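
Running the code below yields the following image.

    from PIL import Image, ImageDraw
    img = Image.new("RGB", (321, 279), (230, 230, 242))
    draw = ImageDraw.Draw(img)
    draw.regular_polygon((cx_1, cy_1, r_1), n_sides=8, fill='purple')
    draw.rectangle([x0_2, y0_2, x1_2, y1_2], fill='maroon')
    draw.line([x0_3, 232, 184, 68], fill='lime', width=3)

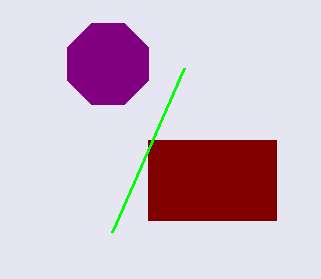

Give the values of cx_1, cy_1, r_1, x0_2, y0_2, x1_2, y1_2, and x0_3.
cx_1 = 108, cy_1 = 64, r_1 = 44, x0_2 = 148, y0_2 = 140, x1_2 = 276, y1_2 = 220, x0_3 = 112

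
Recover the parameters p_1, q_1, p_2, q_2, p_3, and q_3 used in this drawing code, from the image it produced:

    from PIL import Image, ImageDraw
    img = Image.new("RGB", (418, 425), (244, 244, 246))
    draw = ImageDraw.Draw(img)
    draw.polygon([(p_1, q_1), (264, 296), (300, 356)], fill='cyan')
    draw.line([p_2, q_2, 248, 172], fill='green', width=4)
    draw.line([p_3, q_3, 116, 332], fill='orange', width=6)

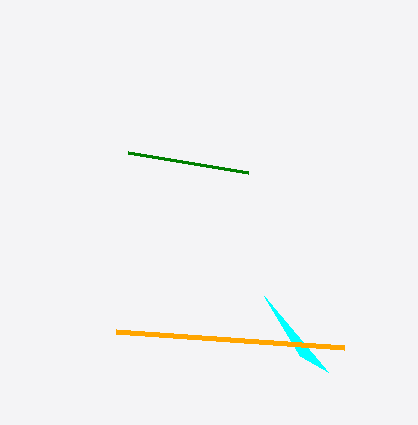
p_1 = 328; q_1 = 372; p_2 = 128; q_2 = 152; p_3 = 344; q_3 = 348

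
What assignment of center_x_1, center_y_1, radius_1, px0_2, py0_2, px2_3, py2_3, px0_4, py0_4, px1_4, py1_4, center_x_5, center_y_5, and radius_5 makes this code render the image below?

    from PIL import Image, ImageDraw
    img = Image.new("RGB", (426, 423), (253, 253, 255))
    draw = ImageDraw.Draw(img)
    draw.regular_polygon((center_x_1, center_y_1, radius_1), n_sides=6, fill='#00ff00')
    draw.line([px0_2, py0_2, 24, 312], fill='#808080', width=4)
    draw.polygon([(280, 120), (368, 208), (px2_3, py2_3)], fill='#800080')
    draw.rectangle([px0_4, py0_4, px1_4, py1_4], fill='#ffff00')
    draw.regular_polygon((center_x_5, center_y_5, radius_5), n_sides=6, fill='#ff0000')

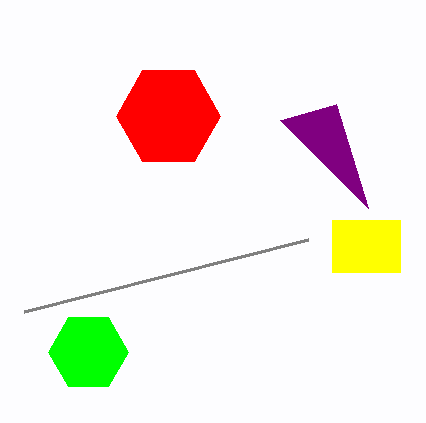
center_x_1 = 88; center_y_1 = 352; radius_1 = 40; px0_2 = 308; py0_2 = 240; px2_3 = 336; py2_3 = 104; px0_4 = 332; py0_4 = 220; px1_4 = 400; py1_4 = 272; center_x_5 = 168; center_y_5 = 116; radius_5 = 52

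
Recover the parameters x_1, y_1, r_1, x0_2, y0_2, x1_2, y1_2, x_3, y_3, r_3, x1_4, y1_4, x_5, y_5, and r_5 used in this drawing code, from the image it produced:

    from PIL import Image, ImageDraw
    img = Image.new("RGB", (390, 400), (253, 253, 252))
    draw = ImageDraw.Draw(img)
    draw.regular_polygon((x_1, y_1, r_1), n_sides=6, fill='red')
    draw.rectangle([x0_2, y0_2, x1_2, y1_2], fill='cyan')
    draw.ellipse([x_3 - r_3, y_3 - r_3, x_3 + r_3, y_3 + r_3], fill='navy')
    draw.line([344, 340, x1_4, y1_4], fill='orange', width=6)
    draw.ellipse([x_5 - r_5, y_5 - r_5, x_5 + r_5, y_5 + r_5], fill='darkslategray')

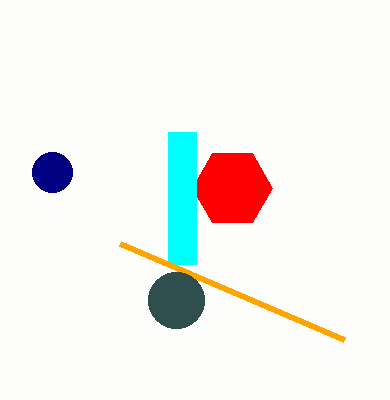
x_1 = 232, y_1 = 188, r_1 = 40, x0_2 = 168, y0_2 = 132, x1_2 = 196, y1_2 = 264, x_3 = 52, y_3 = 172, r_3 = 20, x1_4 = 120, y1_4 = 244, x_5 = 176, y_5 = 300, r_5 = 28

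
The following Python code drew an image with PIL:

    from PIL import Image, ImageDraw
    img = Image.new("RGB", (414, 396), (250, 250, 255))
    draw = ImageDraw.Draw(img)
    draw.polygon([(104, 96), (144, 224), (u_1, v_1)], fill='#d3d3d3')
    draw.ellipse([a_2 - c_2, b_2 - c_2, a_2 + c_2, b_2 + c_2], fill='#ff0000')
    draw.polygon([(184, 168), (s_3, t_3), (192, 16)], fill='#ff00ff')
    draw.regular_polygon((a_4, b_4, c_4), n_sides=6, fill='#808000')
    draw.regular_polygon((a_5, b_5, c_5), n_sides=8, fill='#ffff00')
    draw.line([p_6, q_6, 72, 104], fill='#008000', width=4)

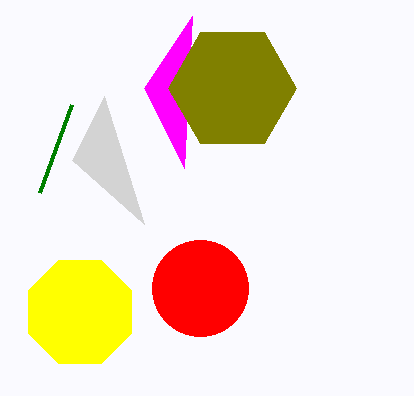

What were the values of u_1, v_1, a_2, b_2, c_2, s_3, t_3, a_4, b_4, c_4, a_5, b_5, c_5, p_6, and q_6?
u_1 = 72; v_1 = 160; a_2 = 200; b_2 = 288; c_2 = 48; s_3 = 144; t_3 = 88; a_4 = 232; b_4 = 88; c_4 = 64; a_5 = 80; b_5 = 312; c_5 = 56; p_6 = 40; q_6 = 192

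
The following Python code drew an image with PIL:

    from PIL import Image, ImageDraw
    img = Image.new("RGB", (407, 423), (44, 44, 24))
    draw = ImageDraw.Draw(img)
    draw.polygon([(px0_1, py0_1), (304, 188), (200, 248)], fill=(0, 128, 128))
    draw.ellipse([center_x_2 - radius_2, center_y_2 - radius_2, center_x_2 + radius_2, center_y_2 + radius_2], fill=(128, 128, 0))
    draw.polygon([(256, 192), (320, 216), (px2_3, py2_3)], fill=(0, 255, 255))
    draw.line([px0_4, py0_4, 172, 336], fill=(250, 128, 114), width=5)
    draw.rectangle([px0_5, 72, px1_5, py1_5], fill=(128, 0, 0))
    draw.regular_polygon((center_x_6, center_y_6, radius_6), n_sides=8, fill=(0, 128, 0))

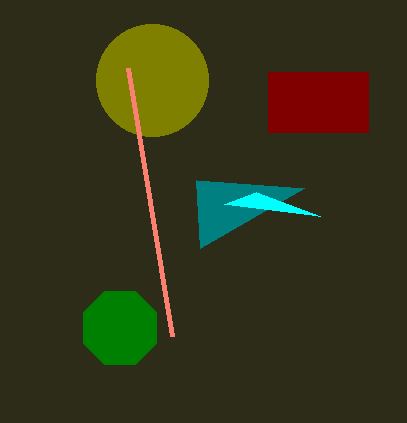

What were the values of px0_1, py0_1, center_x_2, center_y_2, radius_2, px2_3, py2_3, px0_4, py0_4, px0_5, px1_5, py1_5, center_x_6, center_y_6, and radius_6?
px0_1 = 196; py0_1 = 180; center_x_2 = 152; center_y_2 = 80; radius_2 = 56; px2_3 = 224; py2_3 = 204; px0_4 = 128; py0_4 = 68; px0_5 = 268; px1_5 = 368; py1_5 = 132; center_x_6 = 120; center_y_6 = 328; radius_6 = 40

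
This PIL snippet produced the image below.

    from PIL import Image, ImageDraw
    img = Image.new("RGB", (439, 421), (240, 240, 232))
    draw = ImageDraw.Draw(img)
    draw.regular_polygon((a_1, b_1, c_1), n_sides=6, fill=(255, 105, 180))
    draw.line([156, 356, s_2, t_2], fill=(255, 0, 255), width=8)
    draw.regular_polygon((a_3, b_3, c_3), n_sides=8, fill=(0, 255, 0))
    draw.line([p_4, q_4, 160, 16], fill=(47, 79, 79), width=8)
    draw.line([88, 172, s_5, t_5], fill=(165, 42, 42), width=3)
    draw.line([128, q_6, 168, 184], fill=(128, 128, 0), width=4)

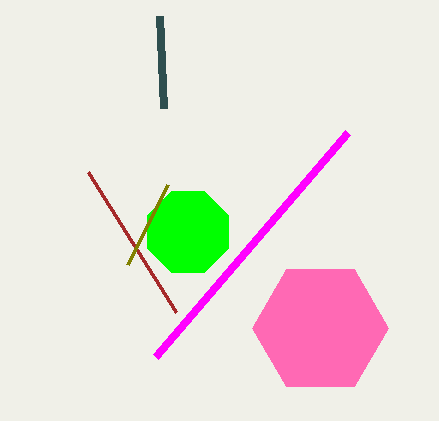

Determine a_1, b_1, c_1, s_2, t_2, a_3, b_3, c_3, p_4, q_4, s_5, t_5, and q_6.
a_1 = 320; b_1 = 328; c_1 = 68; s_2 = 348; t_2 = 132; a_3 = 188; b_3 = 232; c_3 = 44; p_4 = 164; q_4 = 108; s_5 = 176; t_5 = 312; q_6 = 264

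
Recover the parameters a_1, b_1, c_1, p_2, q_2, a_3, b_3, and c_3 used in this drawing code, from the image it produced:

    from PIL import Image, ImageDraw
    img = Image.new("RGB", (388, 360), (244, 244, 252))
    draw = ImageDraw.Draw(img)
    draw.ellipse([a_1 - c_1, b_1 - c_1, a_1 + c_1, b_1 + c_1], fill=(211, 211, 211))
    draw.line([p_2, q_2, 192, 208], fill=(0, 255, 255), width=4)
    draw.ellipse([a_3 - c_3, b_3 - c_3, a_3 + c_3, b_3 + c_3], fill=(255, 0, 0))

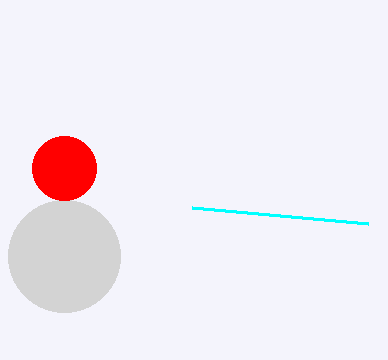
a_1 = 64; b_1 = 256; c_1 = 56; p_2 = 368; q_2 = 224; a_3 = 64; b_3 = 168; c_3 = 32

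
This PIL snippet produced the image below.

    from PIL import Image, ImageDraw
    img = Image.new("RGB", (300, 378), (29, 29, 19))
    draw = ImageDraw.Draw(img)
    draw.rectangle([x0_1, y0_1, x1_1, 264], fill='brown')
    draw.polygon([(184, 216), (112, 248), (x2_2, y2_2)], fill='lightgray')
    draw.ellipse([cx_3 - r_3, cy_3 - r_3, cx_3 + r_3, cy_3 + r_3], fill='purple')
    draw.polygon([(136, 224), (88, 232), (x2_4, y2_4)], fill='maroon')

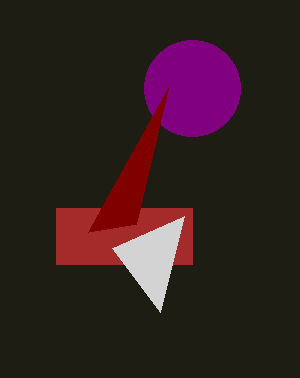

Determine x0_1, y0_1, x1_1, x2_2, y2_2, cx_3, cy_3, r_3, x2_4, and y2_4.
x0_1 = 56
y0_1 = 208
x1_1 = 192
x2_2 = 160
y2_2 = 312
cx_3 = 192
cy_3 = 88
r_3 = 48
x2_4 = 168
y2_4 = 88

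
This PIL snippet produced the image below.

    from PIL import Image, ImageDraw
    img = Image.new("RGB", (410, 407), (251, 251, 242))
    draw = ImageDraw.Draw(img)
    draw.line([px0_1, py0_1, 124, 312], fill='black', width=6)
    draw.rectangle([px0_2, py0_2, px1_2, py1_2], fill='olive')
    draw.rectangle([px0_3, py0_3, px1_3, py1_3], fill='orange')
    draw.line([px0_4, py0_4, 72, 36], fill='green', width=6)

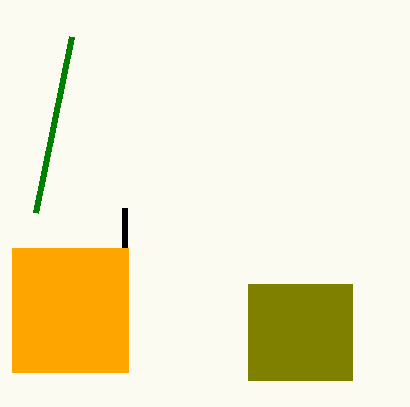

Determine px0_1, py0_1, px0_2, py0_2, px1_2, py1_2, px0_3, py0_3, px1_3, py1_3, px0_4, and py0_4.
px0_1 = 124, py0_1 = 208, px0_2 = 248, py0_2 = 284, px1_2 = 352, py1_2 = 380, px0_3 = 12, py0_3 = 248, px1_3 = 128, py1_3 = 372, px0_4 = 36, py0_4 = 212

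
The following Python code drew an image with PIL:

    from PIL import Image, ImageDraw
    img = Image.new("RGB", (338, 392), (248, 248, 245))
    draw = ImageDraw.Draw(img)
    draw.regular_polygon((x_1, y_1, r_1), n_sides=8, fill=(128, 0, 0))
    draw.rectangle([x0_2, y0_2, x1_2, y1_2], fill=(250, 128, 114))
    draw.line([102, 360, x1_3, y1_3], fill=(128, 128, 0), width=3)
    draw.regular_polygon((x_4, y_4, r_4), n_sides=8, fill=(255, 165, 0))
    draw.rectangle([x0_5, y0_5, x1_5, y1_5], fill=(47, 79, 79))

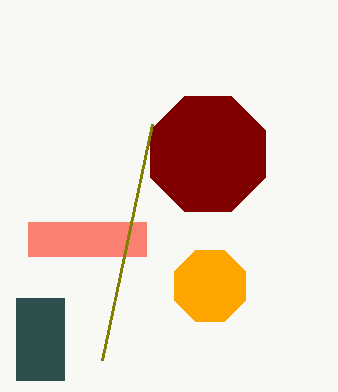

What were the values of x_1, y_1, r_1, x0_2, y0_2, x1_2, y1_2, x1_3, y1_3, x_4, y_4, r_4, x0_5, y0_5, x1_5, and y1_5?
x_1 = 208, y_1 = 154, r_1 = 62, x0_2 = 28, y0_2 = 222, x1_2 = 146, y1_2 = 256, x1_3 = 152, y1_3 = 124, x_4 = 210, y_4 = 286, r_4 = 38, x0_5 = 16, y0_5 = 298, x1_5 = 64, y1_5 = 380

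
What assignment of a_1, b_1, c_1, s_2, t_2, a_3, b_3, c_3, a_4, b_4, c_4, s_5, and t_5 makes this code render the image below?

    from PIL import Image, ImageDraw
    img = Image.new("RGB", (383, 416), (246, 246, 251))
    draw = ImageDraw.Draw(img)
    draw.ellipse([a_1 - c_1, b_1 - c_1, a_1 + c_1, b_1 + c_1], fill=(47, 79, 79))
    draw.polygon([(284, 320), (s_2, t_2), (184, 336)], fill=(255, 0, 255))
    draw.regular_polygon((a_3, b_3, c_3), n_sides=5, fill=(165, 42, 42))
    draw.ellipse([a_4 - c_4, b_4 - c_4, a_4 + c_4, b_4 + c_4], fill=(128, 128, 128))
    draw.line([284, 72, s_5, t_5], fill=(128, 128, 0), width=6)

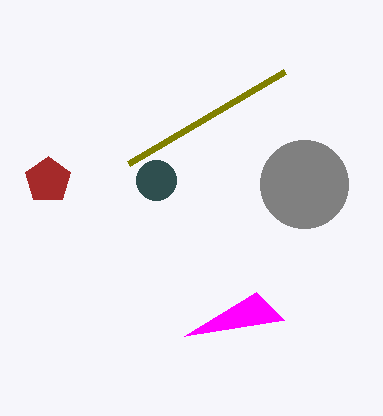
a_1 = 156
b_1 = 180
c_1 = 20
s_2 = 256
t_2 = 292
a_3 = 48
b_3 = 180
c_3 = 24
a_4 = 304
b_4 = 184
c_4 = 44
s_5 = 128
t_5 = 164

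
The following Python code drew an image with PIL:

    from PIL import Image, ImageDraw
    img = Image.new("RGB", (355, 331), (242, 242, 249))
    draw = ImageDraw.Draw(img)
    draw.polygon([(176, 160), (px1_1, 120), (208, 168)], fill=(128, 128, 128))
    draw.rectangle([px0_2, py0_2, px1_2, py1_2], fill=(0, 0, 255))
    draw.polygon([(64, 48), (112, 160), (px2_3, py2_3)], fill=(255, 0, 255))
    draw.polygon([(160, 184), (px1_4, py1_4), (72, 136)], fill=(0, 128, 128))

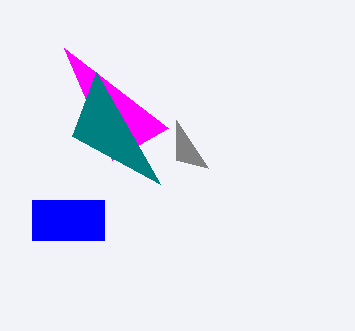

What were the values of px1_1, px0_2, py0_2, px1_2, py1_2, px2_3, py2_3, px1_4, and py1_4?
px1_1 = 176, px0_2 = 32, py0_2 = 200, px1_2 = 104, py1_2 = 240, px2_3 = 168, py2_3 = 128, px1_4 = 96, py1_4 = 72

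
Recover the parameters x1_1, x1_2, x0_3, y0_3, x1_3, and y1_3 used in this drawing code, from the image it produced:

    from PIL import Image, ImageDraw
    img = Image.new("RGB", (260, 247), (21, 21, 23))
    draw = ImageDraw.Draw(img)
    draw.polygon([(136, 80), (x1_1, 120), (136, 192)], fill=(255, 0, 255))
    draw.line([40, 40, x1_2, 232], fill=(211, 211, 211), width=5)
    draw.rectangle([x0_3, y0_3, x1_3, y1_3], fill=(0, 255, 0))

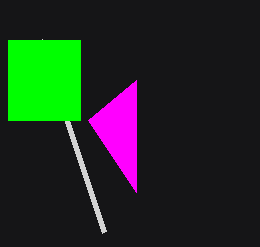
x1_1 = 88, x1_2 = 104, x0_3 = 8, y0_3 = 40, x1_3 = 80, y1_3 = 120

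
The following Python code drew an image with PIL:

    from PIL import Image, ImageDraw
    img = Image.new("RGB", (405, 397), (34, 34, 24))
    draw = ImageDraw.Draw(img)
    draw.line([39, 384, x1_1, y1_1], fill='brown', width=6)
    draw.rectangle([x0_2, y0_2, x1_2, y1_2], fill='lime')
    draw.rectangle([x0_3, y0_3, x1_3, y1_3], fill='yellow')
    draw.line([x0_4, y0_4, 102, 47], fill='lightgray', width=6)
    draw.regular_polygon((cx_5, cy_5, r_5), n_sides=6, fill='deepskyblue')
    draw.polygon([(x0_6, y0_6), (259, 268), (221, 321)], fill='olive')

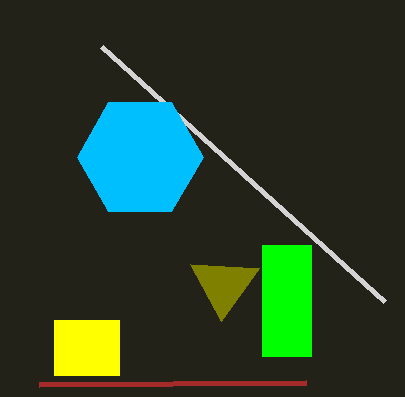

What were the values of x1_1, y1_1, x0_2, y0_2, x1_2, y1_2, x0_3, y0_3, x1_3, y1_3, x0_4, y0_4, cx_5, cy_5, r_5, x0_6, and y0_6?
x1_1 = 306
y1_1 = 382
x0_2 = 262
y0_2 = 245
x1_2 = 311
y1_2 = 356
x0_3 = 54
y0_3 = 320
x1_3 = 119
y1_3 = 375
x0_4 = 385
y0_4 = 302
cx_5 = 140
cy_5 = 157
r_5 = 63
x0_6 = 190
y0_6 = 264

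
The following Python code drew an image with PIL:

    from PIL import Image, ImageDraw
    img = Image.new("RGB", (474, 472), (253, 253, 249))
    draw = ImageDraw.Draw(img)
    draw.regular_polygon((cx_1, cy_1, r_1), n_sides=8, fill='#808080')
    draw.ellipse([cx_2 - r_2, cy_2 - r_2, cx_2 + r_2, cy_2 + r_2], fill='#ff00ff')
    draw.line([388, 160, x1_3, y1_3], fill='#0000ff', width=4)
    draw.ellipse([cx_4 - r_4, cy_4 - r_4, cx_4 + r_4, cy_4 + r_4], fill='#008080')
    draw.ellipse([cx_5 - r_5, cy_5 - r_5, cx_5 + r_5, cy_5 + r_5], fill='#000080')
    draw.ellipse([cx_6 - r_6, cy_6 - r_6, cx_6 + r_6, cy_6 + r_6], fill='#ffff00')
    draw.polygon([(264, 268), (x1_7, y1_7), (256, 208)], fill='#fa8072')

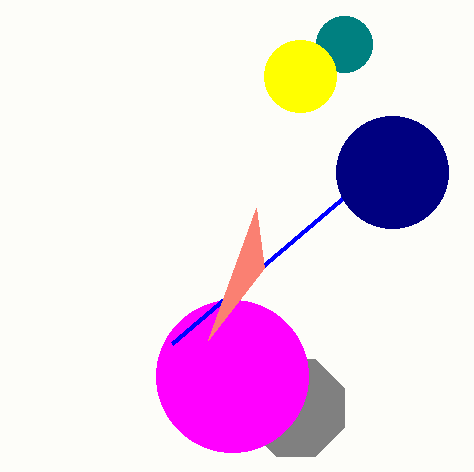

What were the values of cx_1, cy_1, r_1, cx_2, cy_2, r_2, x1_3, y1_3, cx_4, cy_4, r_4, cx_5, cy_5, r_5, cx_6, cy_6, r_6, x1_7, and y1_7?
cx_1 = 296, cy_1 = 408, r_1 = 52, cx_2 = 232, cy_2 = 376, r_2 = 76, x1_3 = 172, y1_3 = 344, cx_4 = 344, cy_4 = 44, r_4 = 28, cx_5 = 392, cy_5 = 172, r_5 = 56, cx_6 = 300, cy_6 = 76, r_6 = 36, x1_7 = 208, y1_7 = 340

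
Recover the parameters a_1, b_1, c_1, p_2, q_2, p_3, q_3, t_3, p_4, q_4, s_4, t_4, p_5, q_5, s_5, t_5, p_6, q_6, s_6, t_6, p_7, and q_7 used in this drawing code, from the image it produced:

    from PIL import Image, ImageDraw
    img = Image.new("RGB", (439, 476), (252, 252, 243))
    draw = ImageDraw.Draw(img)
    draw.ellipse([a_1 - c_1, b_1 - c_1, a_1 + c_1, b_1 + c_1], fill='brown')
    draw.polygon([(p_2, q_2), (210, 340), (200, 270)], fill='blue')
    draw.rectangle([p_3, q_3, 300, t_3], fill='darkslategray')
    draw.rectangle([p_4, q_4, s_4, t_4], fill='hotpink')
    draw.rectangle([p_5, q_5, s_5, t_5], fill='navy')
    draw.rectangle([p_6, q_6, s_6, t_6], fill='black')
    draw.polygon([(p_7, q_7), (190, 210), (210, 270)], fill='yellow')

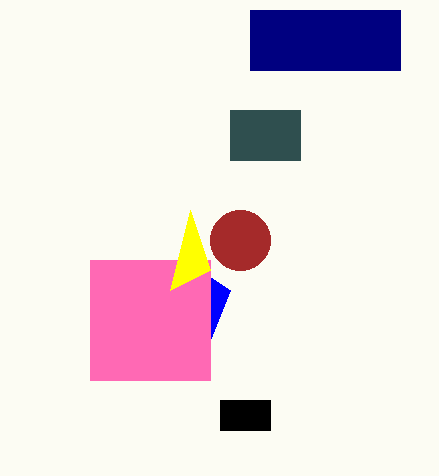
a_1 = 240, b_1 = 240, c_1 = 30, p_2 = 230, q_2 = 290, p_3 = 230, q_3 = 110, t_3 = 160, p_4 = 90, q_4 = 260, s_4 = 210, t_4 = 380, p_5 = 250, q_5 = 10, s_5 = 400, t_5 = 70, p_6 = 220, q_6 = 400, s_6 = 270, t_6 = 430, p_7 = 170, q_7 = 290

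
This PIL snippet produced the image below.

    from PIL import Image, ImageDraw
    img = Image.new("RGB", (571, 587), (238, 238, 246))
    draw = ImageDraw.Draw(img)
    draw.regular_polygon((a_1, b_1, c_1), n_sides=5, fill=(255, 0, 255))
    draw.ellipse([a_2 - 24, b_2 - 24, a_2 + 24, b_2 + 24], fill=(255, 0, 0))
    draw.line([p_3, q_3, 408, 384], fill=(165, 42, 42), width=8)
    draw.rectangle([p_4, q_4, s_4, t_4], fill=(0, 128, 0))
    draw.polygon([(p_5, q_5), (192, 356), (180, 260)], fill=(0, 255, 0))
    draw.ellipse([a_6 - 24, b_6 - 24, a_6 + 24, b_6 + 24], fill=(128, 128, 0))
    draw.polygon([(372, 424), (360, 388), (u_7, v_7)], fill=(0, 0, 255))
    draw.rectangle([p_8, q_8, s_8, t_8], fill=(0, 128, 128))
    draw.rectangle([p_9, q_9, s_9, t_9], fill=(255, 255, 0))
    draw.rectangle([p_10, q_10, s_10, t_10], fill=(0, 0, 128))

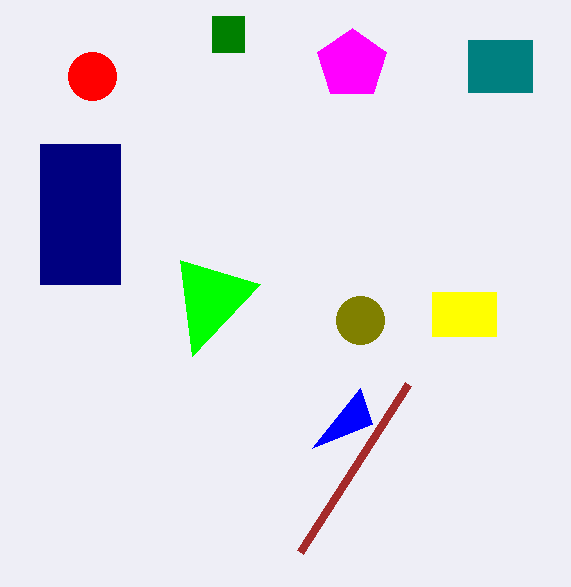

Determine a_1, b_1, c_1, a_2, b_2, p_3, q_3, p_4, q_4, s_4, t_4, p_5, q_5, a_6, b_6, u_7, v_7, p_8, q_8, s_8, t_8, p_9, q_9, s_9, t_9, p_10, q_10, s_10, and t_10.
a_1 = 352; b_1 = 64; c_1 = 36; a_2 = 92; b_2 = 76; p_3 = 300; q_3 = 552; p_4 = 212; q_4 = 16; s_4 = 244; t_4 = 52; p_5 = 260; q_5 = 284; a_6 = 360; b_6 = 320; u_7 = 312; v_7 = 448; p_8 = 468; q_8 = 40; s_8 = 532; t_8 = 92; p_9 = 432; q_9 = 292; s_9 = 496; t_9 = 336; p_10 = 40; q_10 = 144; s_10 = 120; t_10 = 284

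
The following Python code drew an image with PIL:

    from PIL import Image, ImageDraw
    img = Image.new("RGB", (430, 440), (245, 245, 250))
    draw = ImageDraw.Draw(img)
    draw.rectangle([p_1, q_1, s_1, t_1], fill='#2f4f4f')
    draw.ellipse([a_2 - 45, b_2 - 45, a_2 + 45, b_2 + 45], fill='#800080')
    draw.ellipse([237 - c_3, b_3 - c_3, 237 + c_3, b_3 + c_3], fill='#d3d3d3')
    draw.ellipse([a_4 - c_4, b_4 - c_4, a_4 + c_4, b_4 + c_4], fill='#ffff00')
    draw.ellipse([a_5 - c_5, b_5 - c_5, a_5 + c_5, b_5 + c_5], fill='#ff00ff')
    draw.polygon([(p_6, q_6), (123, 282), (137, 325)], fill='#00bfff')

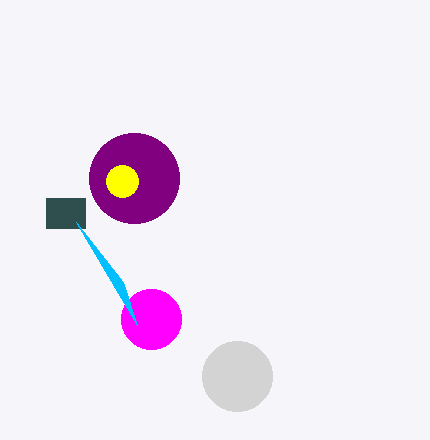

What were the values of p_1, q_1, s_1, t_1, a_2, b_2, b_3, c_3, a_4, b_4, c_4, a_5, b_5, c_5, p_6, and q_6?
p_1 = 46; q_1 = 198; s_1 = 85; t_1 = 228; a_2 = 134; b_2 = 178; b_3 = 376; c_3 = 35; a_4 = 122; b_4 = 181; c_4 = 16; a_5 = 151; b_5 = 319; c_5 = 30; p_6 = 76; q_6 = 222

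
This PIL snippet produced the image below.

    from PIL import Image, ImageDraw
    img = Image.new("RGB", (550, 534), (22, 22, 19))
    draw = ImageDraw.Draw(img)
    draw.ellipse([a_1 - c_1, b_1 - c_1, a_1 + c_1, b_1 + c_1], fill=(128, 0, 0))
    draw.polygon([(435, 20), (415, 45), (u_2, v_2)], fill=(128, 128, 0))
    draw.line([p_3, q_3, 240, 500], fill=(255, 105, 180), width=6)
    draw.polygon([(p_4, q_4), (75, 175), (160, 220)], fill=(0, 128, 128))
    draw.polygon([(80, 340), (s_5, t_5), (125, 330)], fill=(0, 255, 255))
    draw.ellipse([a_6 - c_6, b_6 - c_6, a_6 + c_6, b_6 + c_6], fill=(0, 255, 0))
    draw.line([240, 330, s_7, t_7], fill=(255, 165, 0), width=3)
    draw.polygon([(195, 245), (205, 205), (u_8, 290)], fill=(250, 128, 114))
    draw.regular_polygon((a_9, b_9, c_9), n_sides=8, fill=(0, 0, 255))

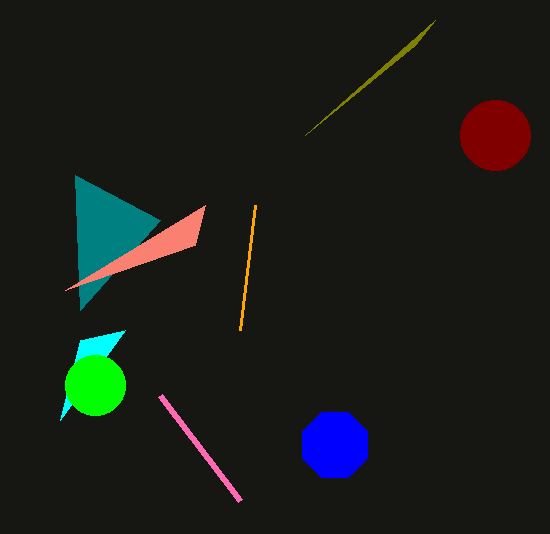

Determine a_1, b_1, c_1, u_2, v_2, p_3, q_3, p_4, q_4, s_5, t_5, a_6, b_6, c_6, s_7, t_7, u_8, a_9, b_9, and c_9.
a_1 = 495; b_1 = 135; c_1 = 35; u_2 = 305; v_2 = 135; p_3 = 160; q_3 = 395; p_4 = 80; q_4 = 310; s_5 = 60; t_5 = 420; a_6 = 95; b_6 = 385; c_6 = 30; s_7 = 255; t_7 = 205; u_8 = 65; a_9 = 335; b_9 = 445; c_9 = 35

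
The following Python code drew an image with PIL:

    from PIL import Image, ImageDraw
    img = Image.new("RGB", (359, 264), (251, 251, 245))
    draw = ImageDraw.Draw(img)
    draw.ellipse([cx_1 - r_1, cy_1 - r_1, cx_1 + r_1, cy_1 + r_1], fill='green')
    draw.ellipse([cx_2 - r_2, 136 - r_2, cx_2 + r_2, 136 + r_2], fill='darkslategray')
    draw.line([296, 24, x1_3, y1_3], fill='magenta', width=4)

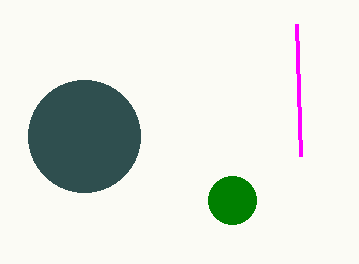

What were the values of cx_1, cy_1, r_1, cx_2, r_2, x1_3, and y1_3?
cx_1 = 232, cy_1 = 200, r_1 = 24, cx_2 = 84, r_2 = 56, x1_3 = 300, y1_3 = 156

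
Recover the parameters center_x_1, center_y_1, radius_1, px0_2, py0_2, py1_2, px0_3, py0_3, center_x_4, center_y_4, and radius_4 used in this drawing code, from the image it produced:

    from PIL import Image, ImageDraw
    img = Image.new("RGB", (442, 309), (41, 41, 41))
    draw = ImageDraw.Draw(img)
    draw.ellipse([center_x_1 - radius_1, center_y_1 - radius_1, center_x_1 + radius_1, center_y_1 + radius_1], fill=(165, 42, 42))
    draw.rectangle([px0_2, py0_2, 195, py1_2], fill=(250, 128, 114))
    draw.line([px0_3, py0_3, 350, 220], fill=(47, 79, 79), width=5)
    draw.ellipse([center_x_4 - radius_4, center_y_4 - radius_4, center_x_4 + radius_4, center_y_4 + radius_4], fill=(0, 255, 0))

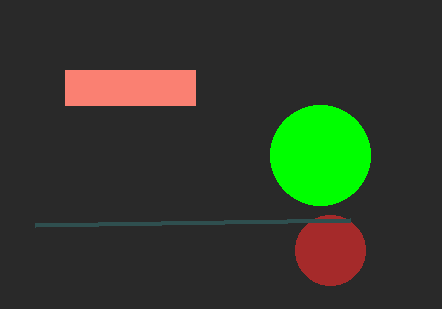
center_x_1 = 330, center_y_1 = 250, radius_1 = 35, px0_2 = 65, py0_2 = 70, py1_2 = 105, px0_3 = 35, py0_3 = 225, center_x_4 = 320, center_y_4 = 155, radius_4 = 50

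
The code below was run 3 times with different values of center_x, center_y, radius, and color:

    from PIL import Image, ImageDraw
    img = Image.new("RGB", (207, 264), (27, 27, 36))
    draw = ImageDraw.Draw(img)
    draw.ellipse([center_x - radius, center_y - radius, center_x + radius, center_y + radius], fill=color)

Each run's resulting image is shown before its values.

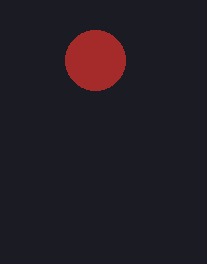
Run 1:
center_x = 95; center_y = 60; radius = 30; color = 'brown'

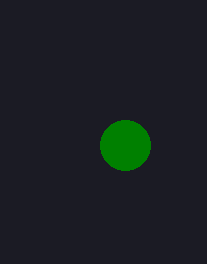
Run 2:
center_x = 125, center_y = 145, radius = 25, color = 'green'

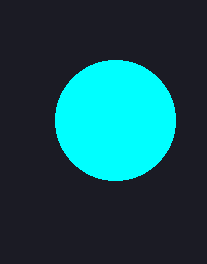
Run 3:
center_x = 115; center_y = 120; radius = 60; color = 'cyan'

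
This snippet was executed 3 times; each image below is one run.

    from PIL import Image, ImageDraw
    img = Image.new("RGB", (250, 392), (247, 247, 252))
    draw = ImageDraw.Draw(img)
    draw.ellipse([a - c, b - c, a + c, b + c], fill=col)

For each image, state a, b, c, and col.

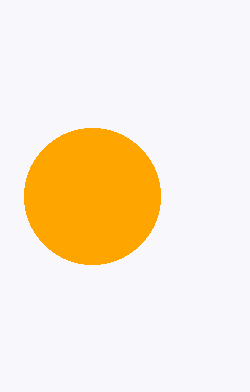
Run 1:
a = 92, b = 196, c = 68, col = 'orange'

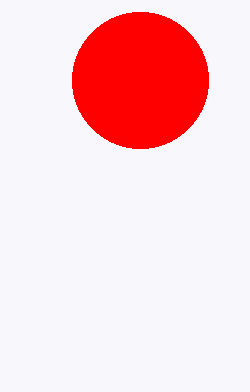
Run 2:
a = 140, b = 80, c = 68, col = 'red'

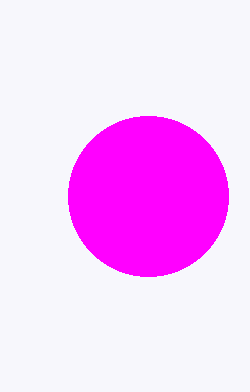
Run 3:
a = 148, b = 196, c = 80, col = 'magenta'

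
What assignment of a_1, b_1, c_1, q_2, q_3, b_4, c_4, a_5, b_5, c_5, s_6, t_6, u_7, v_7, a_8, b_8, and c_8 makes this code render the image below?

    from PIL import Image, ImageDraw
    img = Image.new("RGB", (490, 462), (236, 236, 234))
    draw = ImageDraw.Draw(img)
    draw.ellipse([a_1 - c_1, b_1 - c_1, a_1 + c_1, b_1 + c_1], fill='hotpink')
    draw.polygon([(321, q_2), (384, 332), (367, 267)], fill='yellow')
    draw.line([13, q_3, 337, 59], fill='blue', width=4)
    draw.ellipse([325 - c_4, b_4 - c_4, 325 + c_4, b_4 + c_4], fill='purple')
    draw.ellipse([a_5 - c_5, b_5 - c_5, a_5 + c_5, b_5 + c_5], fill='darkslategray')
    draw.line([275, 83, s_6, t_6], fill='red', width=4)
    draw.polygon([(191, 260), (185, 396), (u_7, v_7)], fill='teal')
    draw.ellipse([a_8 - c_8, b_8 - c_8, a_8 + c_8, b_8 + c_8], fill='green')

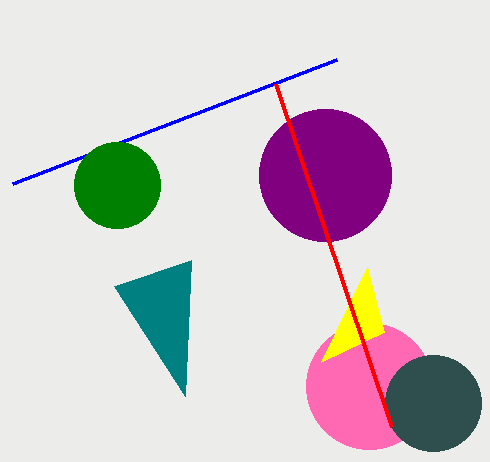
a_1 = 369
b_1 = 386
c_1 = 63
q_2 = 362
q_3 = 183
b_4 = 175
c_4 = 66
a_5 = 433
b_5 = 403
c_5 = 48
s_6 = 391
t_6 = 426
u_7 = 114
v_7 = 286
a_8 = 117
b_8 = 185
c_8 = 43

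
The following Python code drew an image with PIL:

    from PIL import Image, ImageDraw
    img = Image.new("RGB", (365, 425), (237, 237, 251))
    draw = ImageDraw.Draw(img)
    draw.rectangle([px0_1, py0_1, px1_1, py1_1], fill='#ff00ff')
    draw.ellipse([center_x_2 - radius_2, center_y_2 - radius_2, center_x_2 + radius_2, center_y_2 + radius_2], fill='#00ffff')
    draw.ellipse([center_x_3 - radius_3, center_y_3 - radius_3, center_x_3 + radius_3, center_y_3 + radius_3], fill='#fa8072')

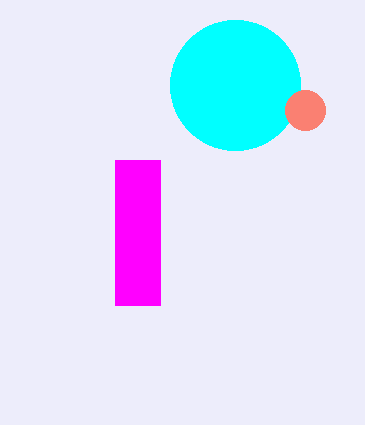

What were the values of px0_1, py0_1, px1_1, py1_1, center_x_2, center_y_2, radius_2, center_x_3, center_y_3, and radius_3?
px0_1 = 115; py0_1 = 160; px1_1 = 160; py1_1 = 305; center_x_2 = 235; center_y_2 = 85; radius_2 = 65; center_x_3 = 305; center_y_3 = 110; radius_3 = 20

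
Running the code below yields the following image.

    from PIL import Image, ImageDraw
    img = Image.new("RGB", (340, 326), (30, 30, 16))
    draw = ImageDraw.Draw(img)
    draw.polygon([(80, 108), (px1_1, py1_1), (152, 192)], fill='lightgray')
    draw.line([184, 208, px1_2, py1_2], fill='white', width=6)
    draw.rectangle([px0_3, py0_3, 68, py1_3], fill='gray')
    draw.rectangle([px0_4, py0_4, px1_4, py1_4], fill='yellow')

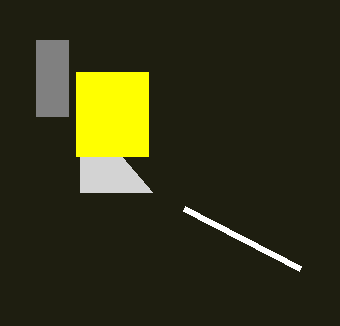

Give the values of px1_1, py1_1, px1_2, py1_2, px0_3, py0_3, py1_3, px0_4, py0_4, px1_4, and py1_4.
px1_1 = 80, py1_1 = 192, px1_2 = 300, py1_2 = 268, px0_3 = 36, py0_3 = 40, py1_3 = 116, px0_4 = 76, py0_4 = 72, px1_4 = 148, py1_4 = 156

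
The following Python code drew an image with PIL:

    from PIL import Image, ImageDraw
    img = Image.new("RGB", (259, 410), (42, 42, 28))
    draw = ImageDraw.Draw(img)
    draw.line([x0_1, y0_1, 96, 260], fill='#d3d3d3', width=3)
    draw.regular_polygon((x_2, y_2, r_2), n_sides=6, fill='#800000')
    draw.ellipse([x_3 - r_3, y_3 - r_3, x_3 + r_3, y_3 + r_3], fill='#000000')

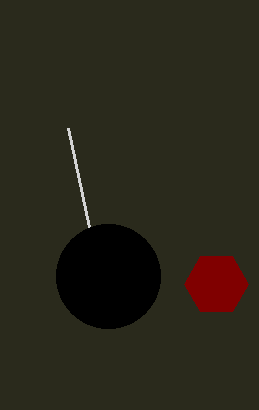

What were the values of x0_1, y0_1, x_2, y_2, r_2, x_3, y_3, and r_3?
x0_1 = 68; y0_1 = 128; x_2 = 216; y_2 = 284; r_2 = 32; x_3 = 108; y_3 = 276; r_3 = 52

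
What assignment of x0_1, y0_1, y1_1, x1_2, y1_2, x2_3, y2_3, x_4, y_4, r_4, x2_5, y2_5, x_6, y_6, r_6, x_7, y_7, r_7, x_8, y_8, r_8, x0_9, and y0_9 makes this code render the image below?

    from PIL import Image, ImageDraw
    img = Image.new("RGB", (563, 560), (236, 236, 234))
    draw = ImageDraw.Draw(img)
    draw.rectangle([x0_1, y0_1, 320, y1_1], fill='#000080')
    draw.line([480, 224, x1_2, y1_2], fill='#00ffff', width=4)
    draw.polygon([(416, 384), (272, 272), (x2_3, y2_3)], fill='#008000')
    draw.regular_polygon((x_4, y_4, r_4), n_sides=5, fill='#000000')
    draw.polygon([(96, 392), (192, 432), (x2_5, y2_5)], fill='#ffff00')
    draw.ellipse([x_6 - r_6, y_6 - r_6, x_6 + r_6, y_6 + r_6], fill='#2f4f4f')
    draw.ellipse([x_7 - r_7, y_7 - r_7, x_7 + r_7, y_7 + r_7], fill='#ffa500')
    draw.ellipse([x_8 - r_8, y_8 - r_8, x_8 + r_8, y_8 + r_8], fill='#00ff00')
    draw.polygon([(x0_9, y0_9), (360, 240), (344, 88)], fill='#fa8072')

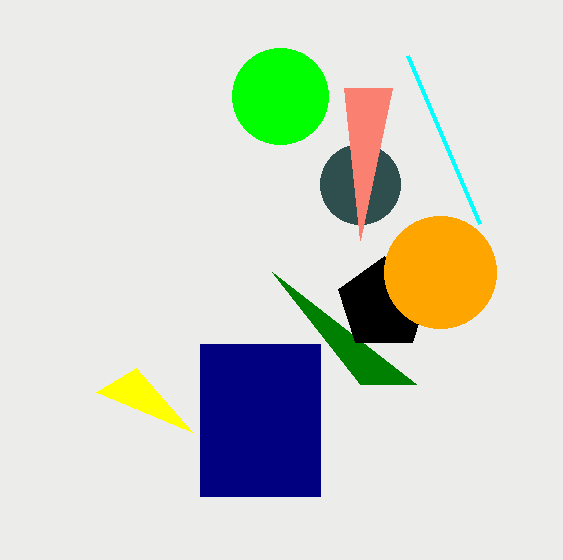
x0_1 = 200, y0_1 = 344, y1_1 = 496, x1_2 = 408, y1_2 = 56, x2_3 = 360, y2_3 = 384, x_4 = 384, y_4 = 304, r_4 = 48, x2_5 = 136, y2_5 = 368, x_6 = 360, y_6 = 184, r_6 = 40, x_7 = 440, y_7 = 272, r_7 = 56, x_8 = 280, y_8 = 96, r_8 = 48, x0_9 = 392, y0_9 = 88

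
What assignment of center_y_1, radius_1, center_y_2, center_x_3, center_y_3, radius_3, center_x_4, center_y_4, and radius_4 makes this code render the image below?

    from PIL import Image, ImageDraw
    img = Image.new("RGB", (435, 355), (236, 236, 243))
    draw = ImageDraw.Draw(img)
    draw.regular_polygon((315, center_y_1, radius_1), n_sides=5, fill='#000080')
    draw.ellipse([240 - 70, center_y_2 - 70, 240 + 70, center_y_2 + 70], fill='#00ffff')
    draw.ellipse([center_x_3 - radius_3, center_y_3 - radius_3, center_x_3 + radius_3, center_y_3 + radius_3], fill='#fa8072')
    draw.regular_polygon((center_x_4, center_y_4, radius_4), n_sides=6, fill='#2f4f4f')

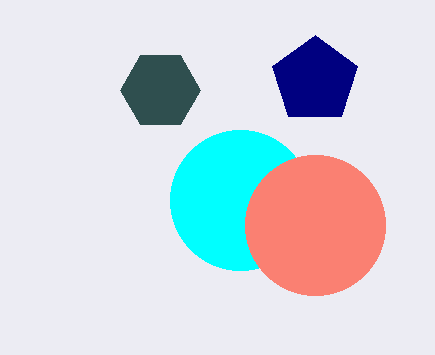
center_y_1 = 80; radius_1 = 45; center_y_2 = 200; center_x_3 = 315; center_y_3 = 225; radius_3 = 70; center_x_4 = 160; center_y_4 = 90; radius_4 = 40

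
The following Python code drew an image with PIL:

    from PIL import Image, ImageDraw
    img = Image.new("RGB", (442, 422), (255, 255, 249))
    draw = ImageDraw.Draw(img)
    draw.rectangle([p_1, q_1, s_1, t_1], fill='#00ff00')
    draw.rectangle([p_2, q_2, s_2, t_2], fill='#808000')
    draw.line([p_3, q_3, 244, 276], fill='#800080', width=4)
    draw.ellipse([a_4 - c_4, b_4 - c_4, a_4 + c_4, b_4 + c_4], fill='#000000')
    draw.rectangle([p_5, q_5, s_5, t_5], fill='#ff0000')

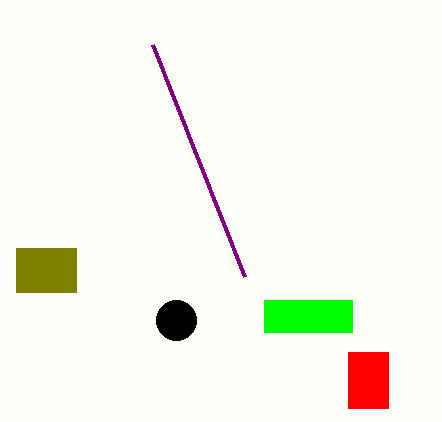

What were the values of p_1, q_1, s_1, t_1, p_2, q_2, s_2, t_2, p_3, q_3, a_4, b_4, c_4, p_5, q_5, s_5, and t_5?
p_1 = 264; q_1 = 300; s_1 = 352; t_1 = 332; p_2 = 16; q_2 = 248; s_2 = 76; t_2 = 292; p_3 = 152; q_3 = 44; a_4 = 176; b_4 = 320; c_4 = 20; p_5 = 348; q_5 = 352; s_5 = 388; t_5 = 408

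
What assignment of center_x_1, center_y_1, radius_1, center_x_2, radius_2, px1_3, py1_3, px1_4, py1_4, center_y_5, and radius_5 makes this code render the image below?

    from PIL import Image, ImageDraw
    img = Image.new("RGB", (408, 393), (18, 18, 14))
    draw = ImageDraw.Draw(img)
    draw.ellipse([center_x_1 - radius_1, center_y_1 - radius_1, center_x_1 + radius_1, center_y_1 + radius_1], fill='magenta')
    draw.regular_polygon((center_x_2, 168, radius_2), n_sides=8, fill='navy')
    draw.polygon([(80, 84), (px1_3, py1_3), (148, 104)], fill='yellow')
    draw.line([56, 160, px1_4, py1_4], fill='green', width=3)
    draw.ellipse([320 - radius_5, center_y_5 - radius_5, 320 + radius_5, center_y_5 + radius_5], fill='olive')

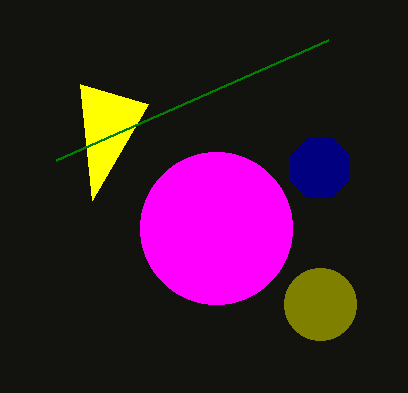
center_x_1 = 216; center_y_1 = 228; radius_1 = 76; center_x_2 = 320; radius_2 = 32; px1_3 = 92; py1_3 = 200; px1_4 = 328; py1_4 = 40; center_y_5 = 304; radius_5 = 36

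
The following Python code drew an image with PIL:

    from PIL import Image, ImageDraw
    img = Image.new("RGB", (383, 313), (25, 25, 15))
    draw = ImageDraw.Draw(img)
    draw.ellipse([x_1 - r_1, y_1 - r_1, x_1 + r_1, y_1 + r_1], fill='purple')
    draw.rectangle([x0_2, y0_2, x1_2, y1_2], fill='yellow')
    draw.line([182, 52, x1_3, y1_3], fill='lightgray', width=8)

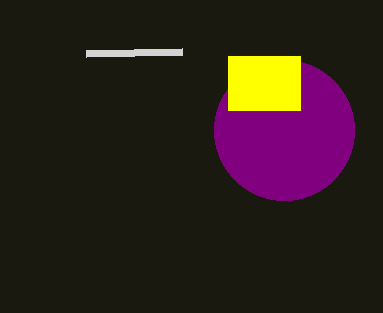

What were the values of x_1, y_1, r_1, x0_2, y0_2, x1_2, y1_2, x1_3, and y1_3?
x_1 = 284; y_1 = 130; r_1 = 70; x0_2 = 228; y0_2 = 56; x1_2 = 300; y1_2 = 110; x1_3 = 86; y1_3 = 54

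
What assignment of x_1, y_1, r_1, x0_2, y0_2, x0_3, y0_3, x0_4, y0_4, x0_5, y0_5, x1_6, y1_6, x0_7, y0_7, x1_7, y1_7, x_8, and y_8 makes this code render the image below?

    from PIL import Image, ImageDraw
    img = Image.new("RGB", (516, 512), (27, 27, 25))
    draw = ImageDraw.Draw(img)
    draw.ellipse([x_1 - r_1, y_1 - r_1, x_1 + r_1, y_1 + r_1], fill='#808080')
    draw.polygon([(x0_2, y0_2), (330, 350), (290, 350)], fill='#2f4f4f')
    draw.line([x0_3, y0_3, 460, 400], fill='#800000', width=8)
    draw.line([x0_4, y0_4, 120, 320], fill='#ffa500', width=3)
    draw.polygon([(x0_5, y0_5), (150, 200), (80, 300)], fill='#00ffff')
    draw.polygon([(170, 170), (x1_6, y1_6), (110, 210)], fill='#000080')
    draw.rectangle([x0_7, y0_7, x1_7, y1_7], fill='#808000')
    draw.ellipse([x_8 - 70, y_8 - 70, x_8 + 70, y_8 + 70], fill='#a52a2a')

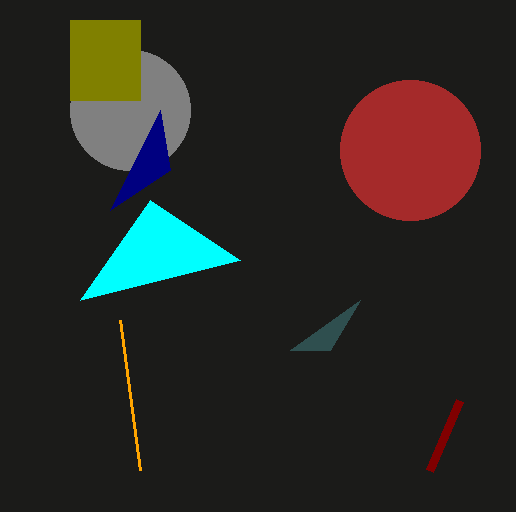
x_1 = 130
y_1 = 110
r_1 = 60
x0_2 = 360
y0_2 = 300
x0_3 = 430
y0_3 = 470
x0_4 = 140
y0_4 = 470
x0_5 = 240
y0_5 = 260
x1_6 = 160
y1_6 = 110
x0_7 = 70
y0_7 = 20
x1_7 = 140
y1_7 = 100
x_8 = 410
y_8 = 150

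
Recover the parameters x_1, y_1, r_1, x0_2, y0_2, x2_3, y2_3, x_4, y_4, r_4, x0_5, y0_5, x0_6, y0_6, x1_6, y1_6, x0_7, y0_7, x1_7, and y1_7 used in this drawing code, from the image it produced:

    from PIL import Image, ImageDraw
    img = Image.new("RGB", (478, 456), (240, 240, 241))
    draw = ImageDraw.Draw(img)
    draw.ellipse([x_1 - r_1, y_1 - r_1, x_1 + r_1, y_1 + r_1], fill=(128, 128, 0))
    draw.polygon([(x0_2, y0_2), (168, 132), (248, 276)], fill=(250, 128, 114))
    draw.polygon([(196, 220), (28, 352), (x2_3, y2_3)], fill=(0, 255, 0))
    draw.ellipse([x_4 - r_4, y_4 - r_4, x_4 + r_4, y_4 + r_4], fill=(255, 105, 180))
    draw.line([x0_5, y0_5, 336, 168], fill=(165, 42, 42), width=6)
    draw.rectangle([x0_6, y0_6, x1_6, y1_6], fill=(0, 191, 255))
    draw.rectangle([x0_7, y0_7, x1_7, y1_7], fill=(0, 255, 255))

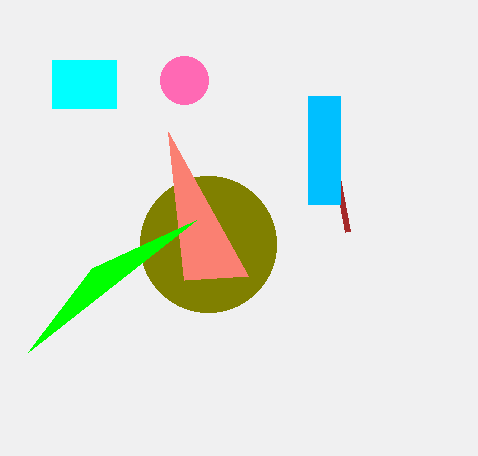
x_1 = 208, y_1 = 244, r_1 = 68, x0_2 = 184, y0_2 = 280, x2_3 = 92, y2_3 = 268, x_4 = 184, y_4 = 80, r_4 = 24, x0_5 = 348, y0_5 = 232, x0_6 = 308, y0_6 = 96, x1_6 = 340, y1_6 = 204, x0_7 = 52, y0_7 = 60, x1_7 = 116, y1_7 = 108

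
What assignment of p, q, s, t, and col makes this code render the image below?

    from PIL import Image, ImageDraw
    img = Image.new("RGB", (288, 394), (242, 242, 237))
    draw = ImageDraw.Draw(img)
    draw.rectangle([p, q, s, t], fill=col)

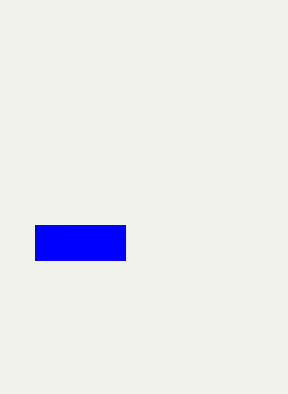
p = 35; q = 225; s = 125; t = 260; col = 'blue'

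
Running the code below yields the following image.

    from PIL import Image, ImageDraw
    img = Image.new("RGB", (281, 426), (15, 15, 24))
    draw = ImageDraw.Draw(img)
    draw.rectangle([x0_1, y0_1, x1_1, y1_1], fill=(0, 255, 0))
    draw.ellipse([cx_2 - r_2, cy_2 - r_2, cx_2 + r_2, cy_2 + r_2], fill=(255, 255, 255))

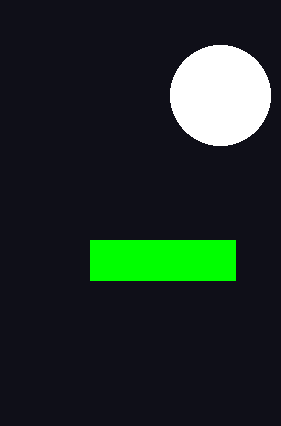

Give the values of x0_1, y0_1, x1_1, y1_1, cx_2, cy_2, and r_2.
x0_1 = 90
y0_1 = 240
x1_1 = 235
y1_1 = 280
cx_2 = 220
cy_2 = 95
r_2 = 50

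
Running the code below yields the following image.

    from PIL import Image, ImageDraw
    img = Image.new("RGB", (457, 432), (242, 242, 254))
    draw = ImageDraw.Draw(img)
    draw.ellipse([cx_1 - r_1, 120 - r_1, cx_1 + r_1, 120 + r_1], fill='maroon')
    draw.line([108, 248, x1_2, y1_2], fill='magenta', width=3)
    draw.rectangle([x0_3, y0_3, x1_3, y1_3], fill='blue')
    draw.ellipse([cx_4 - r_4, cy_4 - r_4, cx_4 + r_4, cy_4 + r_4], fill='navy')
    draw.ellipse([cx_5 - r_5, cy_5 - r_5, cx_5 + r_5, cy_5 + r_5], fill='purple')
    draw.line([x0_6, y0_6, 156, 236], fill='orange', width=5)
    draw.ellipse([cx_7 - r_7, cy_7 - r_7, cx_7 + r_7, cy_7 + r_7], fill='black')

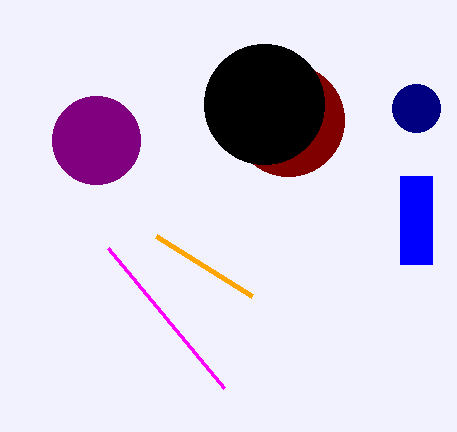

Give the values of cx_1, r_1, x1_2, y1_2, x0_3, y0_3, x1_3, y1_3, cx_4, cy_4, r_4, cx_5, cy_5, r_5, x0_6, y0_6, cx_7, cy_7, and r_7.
cx_1 = 288, r_1 = 56, x1_2 = 224, y1_2 = 388, x0_3 = 400, y0_3 = 176, x1_3 = 432, y1_3 = 264, cx_4 = 416, cy_4 = 108, r_4 = 24, cx_5 = 96, cy_5 = 140, r_5 = 44, x0_6 = 252, y0_6 = 296, cx_7 = 264, cy_7 = 104, r_7 = 60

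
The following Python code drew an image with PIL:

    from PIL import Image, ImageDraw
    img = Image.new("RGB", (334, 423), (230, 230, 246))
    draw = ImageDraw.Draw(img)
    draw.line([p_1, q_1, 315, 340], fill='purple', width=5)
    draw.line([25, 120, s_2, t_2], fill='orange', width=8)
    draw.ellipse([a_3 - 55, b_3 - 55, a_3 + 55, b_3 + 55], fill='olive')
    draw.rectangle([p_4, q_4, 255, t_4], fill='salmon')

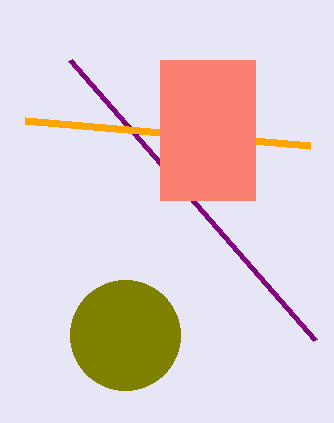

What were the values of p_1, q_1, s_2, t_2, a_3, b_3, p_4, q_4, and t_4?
p_1 = 70, q_1 = 60, s_2 = 310, t_2 = 145, a_3 = 125, b_3 = 335, p_4 = 160, q_4 = 60, t_4 = 200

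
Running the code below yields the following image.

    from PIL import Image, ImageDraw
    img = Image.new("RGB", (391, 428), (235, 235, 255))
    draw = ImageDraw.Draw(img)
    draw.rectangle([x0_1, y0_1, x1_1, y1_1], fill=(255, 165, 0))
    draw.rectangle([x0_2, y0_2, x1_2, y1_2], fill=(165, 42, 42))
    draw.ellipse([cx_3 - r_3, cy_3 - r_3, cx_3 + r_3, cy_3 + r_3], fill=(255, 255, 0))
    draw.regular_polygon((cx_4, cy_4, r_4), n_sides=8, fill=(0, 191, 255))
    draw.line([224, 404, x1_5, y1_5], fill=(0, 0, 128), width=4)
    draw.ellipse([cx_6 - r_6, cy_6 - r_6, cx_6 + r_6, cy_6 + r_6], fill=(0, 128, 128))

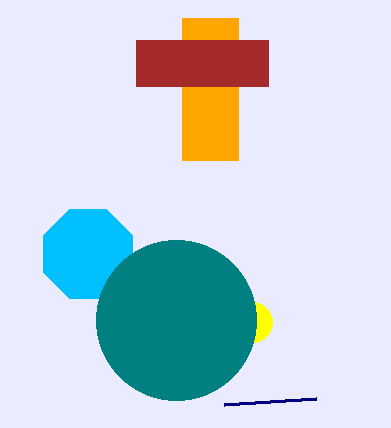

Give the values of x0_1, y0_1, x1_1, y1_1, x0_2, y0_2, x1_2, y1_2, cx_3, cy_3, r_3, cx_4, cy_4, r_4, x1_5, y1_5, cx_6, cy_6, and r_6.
x0_1 = 182
y0_1 = 18
x1_1 = 238
y1_1 = 160
x0_2 = 136
y0_2 = 40
x1_2 = 268
y1_2 = 86
cx_3 = 252
cy_3 = 322
r_3 = 20
cx_4 = 88
cy_4 = 254
r_4 = 48
x1_5 = 316
y1_5 = 398
cx_6 = 176
cy_6 = 320
r_6 = 80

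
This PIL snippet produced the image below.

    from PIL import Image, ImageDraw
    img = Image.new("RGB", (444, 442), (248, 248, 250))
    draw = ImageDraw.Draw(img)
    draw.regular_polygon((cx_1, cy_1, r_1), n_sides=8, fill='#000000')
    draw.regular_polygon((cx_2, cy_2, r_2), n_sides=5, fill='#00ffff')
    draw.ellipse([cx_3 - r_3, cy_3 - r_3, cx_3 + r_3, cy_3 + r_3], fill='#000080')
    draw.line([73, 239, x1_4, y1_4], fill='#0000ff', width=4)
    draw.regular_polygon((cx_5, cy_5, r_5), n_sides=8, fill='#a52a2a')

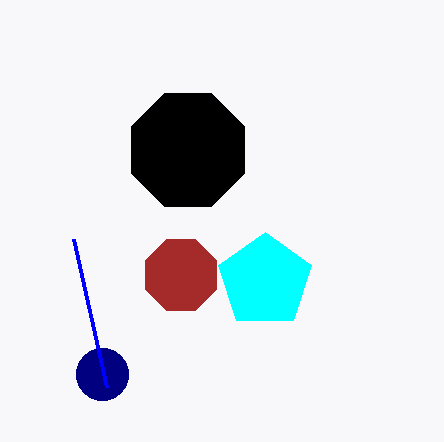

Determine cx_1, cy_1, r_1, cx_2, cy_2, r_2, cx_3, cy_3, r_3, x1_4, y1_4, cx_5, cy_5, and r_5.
cx_1 = 188, cy_1 = 150, r_1 = 61, cx_2 = 265, cy_2 = 281, r_2 = 49, cx_3 = 102, cy_3 = 374, r_3 = 26, x1_4 = 106, y1_4 = 387, cx_5 = 181, cy_5 = 275, r_5 = 38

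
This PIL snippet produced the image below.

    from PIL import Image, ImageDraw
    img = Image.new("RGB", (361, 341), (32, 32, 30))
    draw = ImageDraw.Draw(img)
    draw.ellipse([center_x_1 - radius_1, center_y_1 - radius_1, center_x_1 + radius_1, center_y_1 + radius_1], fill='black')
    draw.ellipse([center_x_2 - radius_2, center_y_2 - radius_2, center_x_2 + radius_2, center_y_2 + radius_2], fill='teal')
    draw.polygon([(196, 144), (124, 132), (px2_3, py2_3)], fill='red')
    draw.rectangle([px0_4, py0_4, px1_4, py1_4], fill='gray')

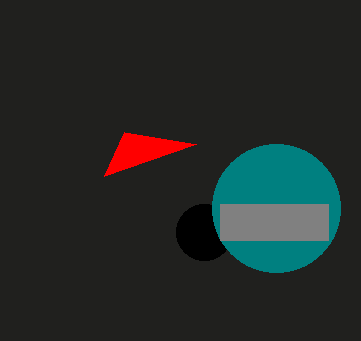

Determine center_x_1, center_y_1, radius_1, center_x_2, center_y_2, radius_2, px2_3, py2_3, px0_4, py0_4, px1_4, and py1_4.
center_x_1 = 204; center_y_1 = 232; radius_1 = 28; center_x_2 = 276; center_y_2 = 208; radius_2 = 64; px2_3 = 104; py2_3 = 176; px0_4 = 220; py0_4 = 204; px1_4 = 328; py1_4 = 240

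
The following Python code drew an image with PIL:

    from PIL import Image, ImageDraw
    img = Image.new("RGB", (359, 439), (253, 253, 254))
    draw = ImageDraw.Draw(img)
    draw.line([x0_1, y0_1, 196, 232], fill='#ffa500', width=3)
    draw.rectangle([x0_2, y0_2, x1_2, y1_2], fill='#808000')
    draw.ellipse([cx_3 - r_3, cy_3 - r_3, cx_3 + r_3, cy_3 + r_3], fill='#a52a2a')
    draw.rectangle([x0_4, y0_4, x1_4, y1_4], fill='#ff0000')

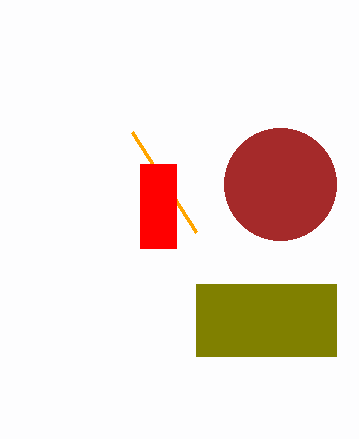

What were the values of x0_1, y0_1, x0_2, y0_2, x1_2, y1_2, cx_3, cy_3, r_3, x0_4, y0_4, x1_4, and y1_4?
x0_1 = 132; y0_1 = 132; x0_2 = 196; y0_2 = 284; x1_2 = 336; y1_2 = 356; cx_3 = 280; cy_3 = 184; r_3 = 56; x0_4 = 140; y0_4 = 164; x1_4 = 176; y1_4 = 248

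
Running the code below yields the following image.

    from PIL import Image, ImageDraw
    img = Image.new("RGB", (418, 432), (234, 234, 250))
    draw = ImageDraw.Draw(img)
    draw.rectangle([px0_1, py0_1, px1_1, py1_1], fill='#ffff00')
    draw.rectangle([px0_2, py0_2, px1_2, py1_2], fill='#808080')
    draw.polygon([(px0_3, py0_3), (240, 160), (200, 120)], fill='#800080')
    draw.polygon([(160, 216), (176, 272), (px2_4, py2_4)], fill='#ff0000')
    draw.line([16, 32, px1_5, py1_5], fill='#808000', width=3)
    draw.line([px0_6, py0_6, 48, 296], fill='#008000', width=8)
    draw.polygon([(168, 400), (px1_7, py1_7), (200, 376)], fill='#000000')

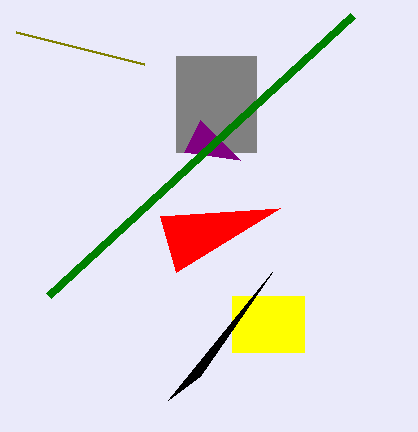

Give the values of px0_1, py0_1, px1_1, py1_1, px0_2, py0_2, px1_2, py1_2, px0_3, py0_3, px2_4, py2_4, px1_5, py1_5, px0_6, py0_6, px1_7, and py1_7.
px0_1 = 232, py0_1 = 296, px1_1 = 304, py1_1 = 352, px0_2 = 176, py0_2 = 56, px1_2 = 256, py1_2 = 152, px0_3 = 184, py0_3 = 152, px2_4 = 280, py2_4 = 208, px1_5 = 144, py1_5 = 64, px0_6 = 352, py0_6 = 16, px1_7 = 272, py1_7 = 272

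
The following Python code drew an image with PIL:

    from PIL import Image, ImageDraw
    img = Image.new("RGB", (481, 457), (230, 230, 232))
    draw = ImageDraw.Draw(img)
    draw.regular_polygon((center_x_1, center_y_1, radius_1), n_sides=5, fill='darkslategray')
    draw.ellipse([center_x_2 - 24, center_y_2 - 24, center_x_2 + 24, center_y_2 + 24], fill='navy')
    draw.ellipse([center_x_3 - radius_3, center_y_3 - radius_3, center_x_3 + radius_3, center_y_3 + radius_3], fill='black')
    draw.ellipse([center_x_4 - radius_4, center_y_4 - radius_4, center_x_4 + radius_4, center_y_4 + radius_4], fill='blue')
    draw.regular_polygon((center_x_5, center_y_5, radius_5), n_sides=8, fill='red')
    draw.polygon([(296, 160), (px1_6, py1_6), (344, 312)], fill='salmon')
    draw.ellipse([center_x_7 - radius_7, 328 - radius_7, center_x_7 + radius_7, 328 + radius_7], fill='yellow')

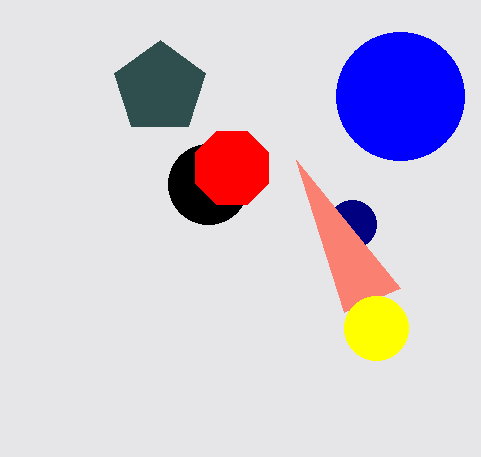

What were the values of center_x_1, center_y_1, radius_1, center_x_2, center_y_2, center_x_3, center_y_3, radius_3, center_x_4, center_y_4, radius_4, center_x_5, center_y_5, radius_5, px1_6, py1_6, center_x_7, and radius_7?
center_x_1 = 160
center_y_1 = 88
radius_1 = 48
center_x_2 = 352
center_y_2 = 224
center_x_3 = 208
center_y_3 = 184
radius_3 = 40
center_x_4 = 400
center_y_4 = 96
radius_4 = 64
center_x_5 = 232
center_y_5 = 168
radius_5 = 40
px1_6 = 400
py1_6 = 288
center_x_7 = 376
radius_7 = 32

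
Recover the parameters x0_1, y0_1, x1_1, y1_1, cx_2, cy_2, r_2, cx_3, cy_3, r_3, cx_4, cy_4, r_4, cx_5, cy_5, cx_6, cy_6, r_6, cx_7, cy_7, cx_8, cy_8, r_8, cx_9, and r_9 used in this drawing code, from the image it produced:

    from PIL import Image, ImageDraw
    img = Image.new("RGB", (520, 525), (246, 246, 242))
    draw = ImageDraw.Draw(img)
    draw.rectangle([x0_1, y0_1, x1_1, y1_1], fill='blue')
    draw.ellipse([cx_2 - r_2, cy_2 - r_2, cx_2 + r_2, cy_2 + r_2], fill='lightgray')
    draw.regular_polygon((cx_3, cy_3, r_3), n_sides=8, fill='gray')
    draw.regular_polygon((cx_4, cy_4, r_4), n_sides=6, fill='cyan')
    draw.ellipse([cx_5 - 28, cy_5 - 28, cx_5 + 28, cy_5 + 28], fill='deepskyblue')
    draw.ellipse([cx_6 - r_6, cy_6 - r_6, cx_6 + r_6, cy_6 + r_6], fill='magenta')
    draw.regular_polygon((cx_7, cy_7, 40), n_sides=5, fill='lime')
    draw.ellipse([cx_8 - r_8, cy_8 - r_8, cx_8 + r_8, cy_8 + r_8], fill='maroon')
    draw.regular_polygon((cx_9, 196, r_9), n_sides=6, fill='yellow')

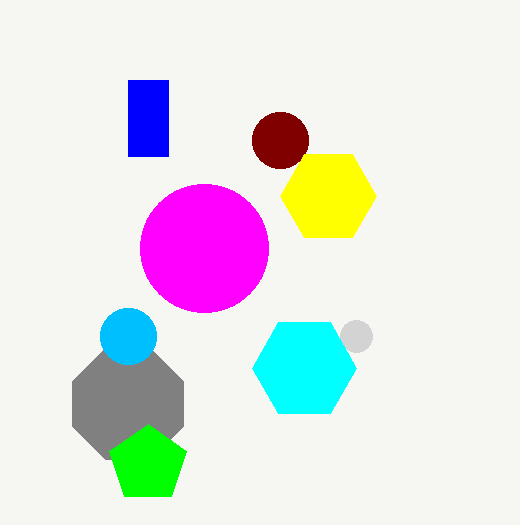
x0_1 = 128, y0_1 = 80, x1_1 = 168, y1_1 = 156, cx_2 = 356, cy_2 = 336, r_2 = 16, cx_3 = 128, cy_3 = 404, r_3 = 60, cx_4 = 304, cy_4 = 368, r_4 = 52, cx_5 = 128, cy_5 = 336, cx_6 = 204, cy_6 = 248, r_6 = 64, cx_7 = 148, cy_7 = 464, cx_8 = 280, cy_8 = 140, r_8 = 28, cx_9 = 328, r_9 = 48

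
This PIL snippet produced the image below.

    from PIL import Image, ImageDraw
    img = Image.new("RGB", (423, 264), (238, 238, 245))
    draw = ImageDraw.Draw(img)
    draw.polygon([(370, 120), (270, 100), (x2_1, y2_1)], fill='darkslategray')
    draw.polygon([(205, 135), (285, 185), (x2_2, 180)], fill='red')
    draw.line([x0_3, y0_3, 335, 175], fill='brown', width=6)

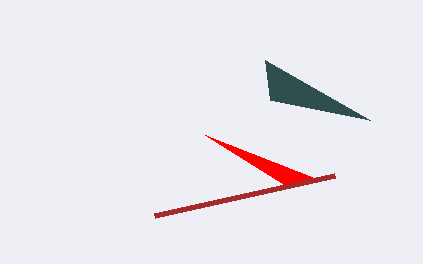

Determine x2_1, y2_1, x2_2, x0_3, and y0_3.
x2_1 = 265, y2_1 = 60, x2_2 = 320, x0_3 = 155, y0_3 = 215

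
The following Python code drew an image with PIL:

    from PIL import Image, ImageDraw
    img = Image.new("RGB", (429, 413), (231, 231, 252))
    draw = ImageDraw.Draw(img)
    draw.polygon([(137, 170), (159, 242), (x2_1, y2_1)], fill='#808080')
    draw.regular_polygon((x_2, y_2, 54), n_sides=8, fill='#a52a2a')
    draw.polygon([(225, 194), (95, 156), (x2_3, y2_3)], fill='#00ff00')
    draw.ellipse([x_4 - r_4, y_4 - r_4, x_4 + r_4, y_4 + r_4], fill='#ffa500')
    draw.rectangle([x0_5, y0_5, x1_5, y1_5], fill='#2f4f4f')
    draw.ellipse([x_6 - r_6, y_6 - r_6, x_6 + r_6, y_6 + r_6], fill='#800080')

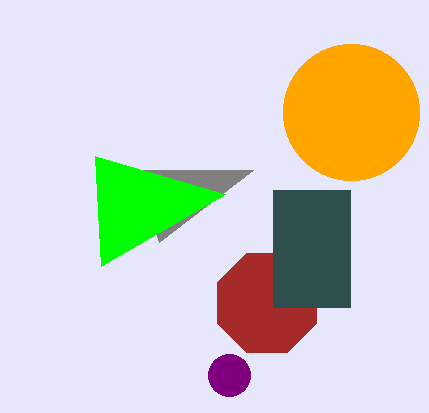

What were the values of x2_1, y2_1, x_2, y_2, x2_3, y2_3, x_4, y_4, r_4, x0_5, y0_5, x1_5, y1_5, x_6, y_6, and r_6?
x2_1 = 253; y2_1 = 170; x_2 = 267; y_2 = 303; x2_3 = 101; y2_3 = 266; x_4 = 351; y_4 = 112; r_4 = 68; x0_5 = 273; y0_5 = 190; x1_5 = 350; y1_5 = 307; x_6 = 229; y_6 = 375; r_6 = 21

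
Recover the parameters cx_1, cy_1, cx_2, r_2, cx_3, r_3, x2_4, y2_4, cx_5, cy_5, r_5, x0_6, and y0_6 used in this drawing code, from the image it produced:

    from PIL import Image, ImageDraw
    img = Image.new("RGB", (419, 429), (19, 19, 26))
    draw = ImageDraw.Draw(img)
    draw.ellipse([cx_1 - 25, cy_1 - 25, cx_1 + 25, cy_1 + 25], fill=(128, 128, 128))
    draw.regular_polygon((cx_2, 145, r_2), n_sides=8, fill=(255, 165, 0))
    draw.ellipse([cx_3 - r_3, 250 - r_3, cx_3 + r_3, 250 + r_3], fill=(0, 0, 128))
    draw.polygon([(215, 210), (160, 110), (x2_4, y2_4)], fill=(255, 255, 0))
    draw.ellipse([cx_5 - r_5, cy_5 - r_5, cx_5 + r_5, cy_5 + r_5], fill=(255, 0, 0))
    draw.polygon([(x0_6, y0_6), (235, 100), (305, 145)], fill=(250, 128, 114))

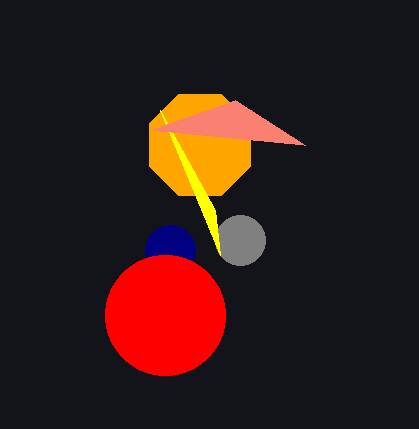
cx_1 = 240; cy_1 = 240; cx_2 = 200; r_2 = 55; cx_3 = 170; r_3 = 25; x2_4 = 220; y2_4 = 255; cx_5 = 165; cy_5 = 315; r_5 = 60; x0_6 = 150; y0_6 = 130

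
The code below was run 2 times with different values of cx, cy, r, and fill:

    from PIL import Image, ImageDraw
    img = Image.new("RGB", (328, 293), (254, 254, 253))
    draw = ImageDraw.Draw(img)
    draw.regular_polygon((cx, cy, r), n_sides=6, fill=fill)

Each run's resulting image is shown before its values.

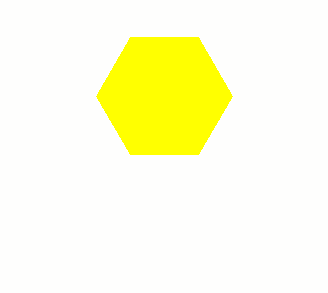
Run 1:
cx = 164
cy = 96
r = 68
fill = 'yellow'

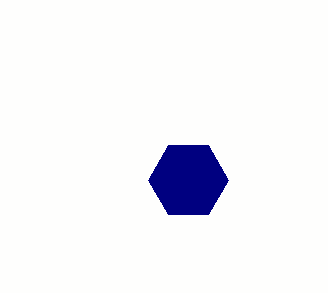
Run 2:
cx = 188
cy = 180
r = 40
fill = 'navy'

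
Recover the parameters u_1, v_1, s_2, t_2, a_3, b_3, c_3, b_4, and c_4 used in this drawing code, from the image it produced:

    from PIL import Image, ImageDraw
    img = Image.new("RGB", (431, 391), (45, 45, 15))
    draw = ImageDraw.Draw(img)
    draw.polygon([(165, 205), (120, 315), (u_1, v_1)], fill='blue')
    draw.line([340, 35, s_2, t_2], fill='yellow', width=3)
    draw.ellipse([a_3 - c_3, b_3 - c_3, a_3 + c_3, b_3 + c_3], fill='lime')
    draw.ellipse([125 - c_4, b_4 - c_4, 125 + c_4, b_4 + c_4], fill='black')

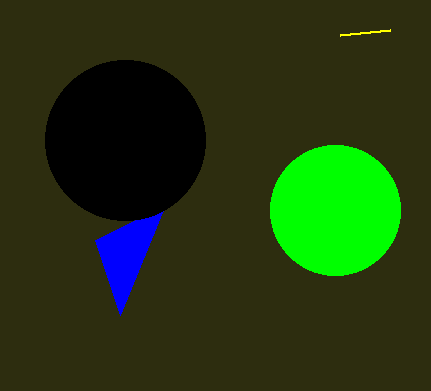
u_1 = 95
v_1 = 240
s_2 = 390
t_2 = 30
a_3 = 335
b_3 = 210
c_3 = 65
b_4 = 140
c_4 = 80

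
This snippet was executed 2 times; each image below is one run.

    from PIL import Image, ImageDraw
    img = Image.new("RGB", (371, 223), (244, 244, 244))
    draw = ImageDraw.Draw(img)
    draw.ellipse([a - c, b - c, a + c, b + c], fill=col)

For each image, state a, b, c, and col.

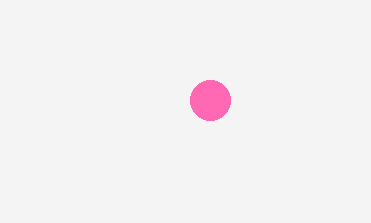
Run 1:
a = 210
b = 100
c = 20
col = 'hotpink'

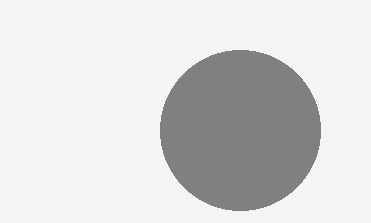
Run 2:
a = 240, b = 130, c = 80, col = 'gray'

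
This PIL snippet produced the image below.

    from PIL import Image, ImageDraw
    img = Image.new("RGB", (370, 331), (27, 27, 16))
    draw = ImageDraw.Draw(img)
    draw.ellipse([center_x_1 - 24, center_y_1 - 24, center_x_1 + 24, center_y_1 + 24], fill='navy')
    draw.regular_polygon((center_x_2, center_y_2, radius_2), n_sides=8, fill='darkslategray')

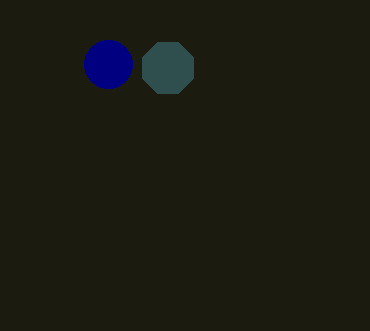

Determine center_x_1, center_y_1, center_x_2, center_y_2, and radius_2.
center_x_1 = 108, center_y_1 = 64, center_x_2 = 168, center_y_2 = 68, radius_2 = 28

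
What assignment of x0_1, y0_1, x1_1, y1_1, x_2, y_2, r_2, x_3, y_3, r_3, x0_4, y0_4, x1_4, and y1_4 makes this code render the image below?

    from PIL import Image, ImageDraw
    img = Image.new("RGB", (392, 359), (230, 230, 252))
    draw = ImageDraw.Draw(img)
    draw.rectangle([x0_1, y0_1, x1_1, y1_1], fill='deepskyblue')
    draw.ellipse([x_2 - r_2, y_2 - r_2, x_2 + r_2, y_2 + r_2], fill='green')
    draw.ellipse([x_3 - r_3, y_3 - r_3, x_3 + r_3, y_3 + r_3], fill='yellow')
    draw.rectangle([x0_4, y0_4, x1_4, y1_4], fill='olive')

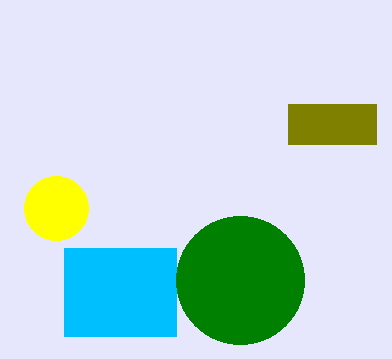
x0_1 = 64
y0_1 = 248
x1_1 = 176
y1_1 = 336
x_2 = 240
y_2 = 280
r_2 = 64
x_3 = 56
y_3 = 208
r_3 = 32
x0_4 = 288
y0_4 = 104
x1_4 = 376
y1_4 = 144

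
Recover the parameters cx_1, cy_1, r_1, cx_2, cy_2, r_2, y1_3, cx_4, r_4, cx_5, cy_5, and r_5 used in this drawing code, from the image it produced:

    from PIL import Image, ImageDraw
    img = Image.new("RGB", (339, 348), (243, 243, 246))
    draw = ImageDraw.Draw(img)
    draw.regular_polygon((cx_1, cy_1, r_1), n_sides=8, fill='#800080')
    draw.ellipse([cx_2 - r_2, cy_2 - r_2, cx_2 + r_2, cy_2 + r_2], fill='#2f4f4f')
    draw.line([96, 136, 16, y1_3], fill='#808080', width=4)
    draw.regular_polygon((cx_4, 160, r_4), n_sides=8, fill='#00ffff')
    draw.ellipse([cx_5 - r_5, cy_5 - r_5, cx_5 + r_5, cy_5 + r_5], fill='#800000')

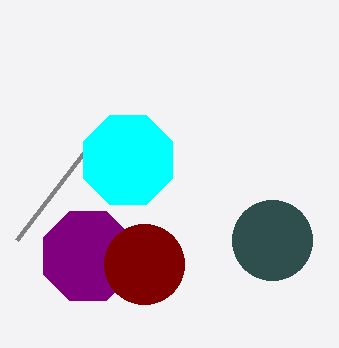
cx_1 = 88, cy_1 = 256, r_1 = 48, cx_2 = 272, cy_2 = 240, r_2 = 40, y1_3 = 240, cx_4 = 128, r_4 = 48, cx_5 = 144, cy_5 = 264, r_5 = 40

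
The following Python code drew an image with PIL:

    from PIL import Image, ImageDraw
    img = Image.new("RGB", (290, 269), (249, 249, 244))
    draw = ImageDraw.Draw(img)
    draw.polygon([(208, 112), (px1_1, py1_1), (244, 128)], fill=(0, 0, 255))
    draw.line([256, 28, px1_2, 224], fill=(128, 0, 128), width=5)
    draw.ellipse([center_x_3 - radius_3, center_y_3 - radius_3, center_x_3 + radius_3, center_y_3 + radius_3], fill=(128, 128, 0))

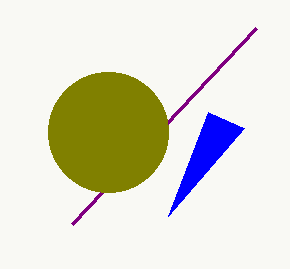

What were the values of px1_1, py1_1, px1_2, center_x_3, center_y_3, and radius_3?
px1_1 = 168; py1_1 = 216; px1_2 = 72; center_x_3 = 108; center_y_3 = 132; radius_3 = 60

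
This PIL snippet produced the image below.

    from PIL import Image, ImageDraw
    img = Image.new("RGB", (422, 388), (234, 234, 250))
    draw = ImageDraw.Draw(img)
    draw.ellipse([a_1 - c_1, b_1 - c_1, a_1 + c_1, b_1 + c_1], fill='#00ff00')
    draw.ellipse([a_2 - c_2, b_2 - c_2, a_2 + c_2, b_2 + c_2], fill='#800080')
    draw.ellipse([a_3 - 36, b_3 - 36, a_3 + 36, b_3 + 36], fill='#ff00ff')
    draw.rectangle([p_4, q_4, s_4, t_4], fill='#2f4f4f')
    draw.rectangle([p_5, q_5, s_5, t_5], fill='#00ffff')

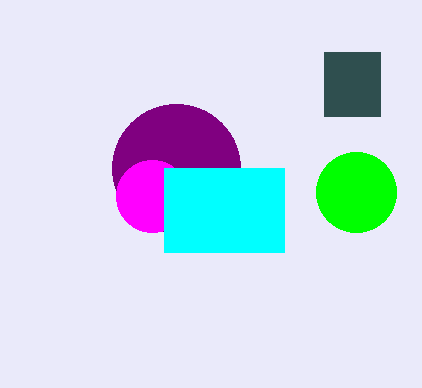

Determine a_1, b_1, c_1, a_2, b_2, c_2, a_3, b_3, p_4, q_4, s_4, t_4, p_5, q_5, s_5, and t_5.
a_1 = 356; b_1 = 192; c_1 = 40; a_2 = 176; b_2 = 168; c_2 = 64; a_3 = 152; b_3 = 196; p_4 = 324; q_4 = 52; s_4 = 380; t_4 = 116; p_5 = 164; q_5 = 168; s_5 = 284; t_5 = 252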